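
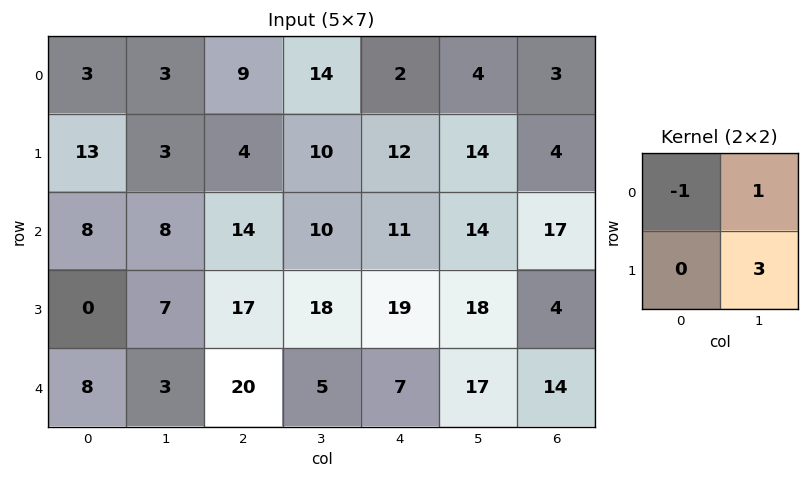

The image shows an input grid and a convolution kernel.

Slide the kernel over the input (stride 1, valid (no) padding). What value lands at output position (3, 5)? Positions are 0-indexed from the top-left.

28

The receptive field on the input at this output position is [18 4 / 17 14]. Elementwise product with the kernel and sum: 18·-1 + 4·1 + 14·3.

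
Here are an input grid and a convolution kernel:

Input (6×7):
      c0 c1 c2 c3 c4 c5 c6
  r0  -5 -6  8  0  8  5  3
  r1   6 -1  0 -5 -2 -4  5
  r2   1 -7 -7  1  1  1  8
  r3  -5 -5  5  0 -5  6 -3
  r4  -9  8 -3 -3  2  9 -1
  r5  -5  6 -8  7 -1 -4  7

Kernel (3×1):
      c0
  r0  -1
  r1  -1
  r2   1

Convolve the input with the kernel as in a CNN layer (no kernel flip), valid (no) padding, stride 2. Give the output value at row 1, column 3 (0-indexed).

The receptive field on the input at this output position is [8 / -3 / -1]. Elementwise product with the kernel and sum: 8·-1 + -3·-1 + -1·1.

-6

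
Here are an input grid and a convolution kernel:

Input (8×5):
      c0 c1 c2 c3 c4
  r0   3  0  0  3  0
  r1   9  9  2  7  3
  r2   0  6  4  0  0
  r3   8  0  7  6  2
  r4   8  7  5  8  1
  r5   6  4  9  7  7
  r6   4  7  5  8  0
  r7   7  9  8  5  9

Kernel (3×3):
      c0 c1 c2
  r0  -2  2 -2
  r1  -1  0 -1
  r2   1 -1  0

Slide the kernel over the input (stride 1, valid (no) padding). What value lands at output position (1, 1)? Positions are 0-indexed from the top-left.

-41

The receptive field on the input at this output position is [9 2 7 / 6 4 0 / 0 7 6]. Elementwise product with the kernel and sum: 9·-2 + 2·2 + 7·-2 + 6·-1 + 0·-1 + 0·1 + 7·-1.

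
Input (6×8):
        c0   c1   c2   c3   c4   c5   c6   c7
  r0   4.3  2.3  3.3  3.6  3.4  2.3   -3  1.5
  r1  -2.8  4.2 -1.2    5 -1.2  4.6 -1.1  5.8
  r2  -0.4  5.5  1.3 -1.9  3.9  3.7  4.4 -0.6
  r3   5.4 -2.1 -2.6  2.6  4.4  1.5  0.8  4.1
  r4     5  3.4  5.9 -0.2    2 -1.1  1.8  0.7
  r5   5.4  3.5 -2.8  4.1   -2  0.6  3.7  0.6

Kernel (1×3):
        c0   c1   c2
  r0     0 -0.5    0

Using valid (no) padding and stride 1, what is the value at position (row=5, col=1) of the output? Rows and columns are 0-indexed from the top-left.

1.4

The receptive field on the input at this output position is [3.5 -2.8 4.1]. Elementwise product with the kernel and sum: -2.8·-0.5.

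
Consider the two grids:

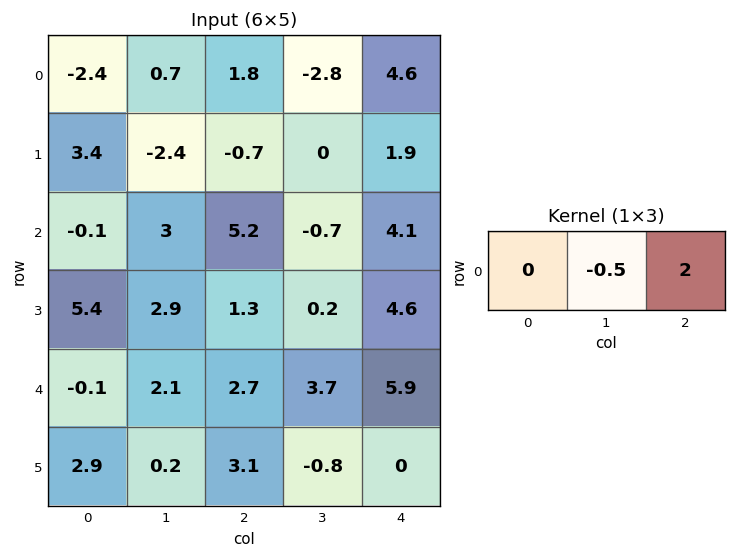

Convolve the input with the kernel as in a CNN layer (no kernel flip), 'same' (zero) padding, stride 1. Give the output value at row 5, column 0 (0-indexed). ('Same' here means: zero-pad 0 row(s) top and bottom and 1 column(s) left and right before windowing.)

-1.05

The receptive field on the zero-padded input at this output position is [0 2.9 0.2]. Elementwise product with the kernel and sum: 2.9·-0.5 + 0.2·2.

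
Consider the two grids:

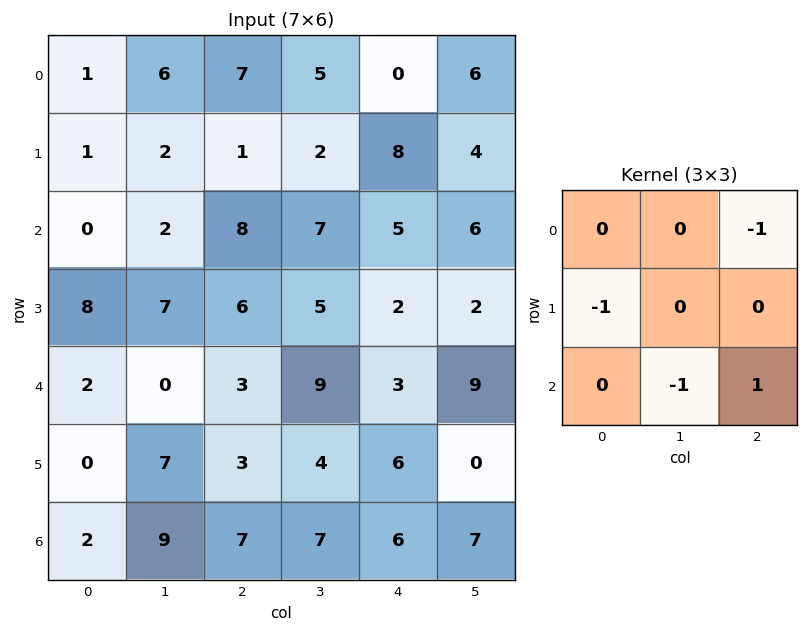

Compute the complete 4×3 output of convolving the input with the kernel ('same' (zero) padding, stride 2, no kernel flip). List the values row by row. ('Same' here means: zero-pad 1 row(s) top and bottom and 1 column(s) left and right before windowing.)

1 -5 -9
-3 -5 -11
0 -4 -17
-7 -13 -7

Output[0,0]: The receptive field on the zero-padded input at this output position is [0 0 0 / 0 1 6 / 0 1 2]. Elementwise product with the kernel and sum: 0·-1 + 0·-1 + 1·-1 + 2·1.
Output[0,1]: The receptive field on the zero-padded input at this output position is [0 0 0 / 6 7 5 / 2 1 2]. Elementwise product with the kernel and sum: 0·-1 + 6·-1 + 1·-1 + 2·1.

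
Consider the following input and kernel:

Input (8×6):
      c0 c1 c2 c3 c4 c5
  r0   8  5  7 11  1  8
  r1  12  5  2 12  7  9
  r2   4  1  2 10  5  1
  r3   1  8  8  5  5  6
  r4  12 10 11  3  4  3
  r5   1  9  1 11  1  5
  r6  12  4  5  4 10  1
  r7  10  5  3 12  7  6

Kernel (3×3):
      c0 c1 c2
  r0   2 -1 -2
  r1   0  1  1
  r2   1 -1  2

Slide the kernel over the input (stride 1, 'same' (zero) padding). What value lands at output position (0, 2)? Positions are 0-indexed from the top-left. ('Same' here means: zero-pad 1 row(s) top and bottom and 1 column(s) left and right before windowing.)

45

The receptive field on the zero-padded input at this output position is [0 0 0 / 5 7 11 / 5 2 12]. Elementwise product with the kernel and sum: 0·2 + 0·-1 + 0·-2 + 7·1 + 11·1 + 5·1 + 2·-1 + 12·2.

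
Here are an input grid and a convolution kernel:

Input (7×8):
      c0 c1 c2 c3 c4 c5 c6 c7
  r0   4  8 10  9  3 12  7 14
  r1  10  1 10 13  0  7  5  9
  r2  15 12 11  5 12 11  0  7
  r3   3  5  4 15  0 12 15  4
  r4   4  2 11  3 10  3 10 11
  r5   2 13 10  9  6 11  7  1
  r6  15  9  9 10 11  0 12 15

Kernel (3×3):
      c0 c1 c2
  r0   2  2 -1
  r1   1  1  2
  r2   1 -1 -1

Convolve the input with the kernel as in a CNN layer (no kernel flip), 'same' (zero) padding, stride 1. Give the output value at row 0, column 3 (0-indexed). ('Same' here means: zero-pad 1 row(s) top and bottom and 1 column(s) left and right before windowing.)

22

The receptive field on the zero-padded input at this output position is [0 0 0 / 10 9 3 / 10 13 0]. Elementwise product with the kernel and sum: 0·2 + 0·2 + 0·-1 + 10·1 + 9·1 + 3·2 + 10·1 + 13·-1 + 0·-1.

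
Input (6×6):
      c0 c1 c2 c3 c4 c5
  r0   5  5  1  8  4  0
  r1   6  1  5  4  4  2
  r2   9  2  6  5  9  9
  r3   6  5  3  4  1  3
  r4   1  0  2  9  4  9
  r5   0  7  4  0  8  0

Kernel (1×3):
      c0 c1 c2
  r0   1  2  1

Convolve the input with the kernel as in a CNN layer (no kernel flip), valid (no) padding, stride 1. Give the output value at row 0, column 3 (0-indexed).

16

The receptive field on the input at this output position is [8 4 0]. Elementwise product with the kernel and sum: 8·1 + 4·2 + 0·1.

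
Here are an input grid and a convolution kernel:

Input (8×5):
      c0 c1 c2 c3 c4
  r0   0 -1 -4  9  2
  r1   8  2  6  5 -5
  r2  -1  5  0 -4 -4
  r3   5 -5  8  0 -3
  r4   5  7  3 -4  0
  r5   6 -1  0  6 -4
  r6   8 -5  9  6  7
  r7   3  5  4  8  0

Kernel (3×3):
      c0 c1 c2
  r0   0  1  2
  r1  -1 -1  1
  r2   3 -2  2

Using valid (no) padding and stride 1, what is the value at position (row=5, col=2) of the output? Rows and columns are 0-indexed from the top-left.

The receptive field on the input at this output position is [0 6 -4 / 9 6 7 / 4 8 0]. Elementwise product with the kernel and sum: 6·1 + -4·2 + 9·-1 + 6·-1 + 7·1 + 4·3 + 8·-2 + 0·2.

-14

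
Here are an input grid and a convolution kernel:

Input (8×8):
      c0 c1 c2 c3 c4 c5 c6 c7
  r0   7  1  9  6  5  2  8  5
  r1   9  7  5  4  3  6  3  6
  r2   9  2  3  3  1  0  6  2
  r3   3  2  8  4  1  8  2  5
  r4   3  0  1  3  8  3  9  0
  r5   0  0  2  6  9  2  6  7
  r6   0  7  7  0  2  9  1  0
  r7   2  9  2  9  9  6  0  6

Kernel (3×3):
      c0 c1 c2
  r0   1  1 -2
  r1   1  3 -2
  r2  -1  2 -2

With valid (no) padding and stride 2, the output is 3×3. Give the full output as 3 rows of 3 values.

-1 17 -7
-7 11 -10
-3 -21 10

Output[0,0]: The receptive field on the input at this output position is [7 1 9 / 9 7 5 / 9 2 3]. Elementwise product with the kernel and sum: 7·1 + 1·1 + 9·-2 + 9·1 + 7·3 + 5·-2 + 9·-1 + 2·2 + 3·-2.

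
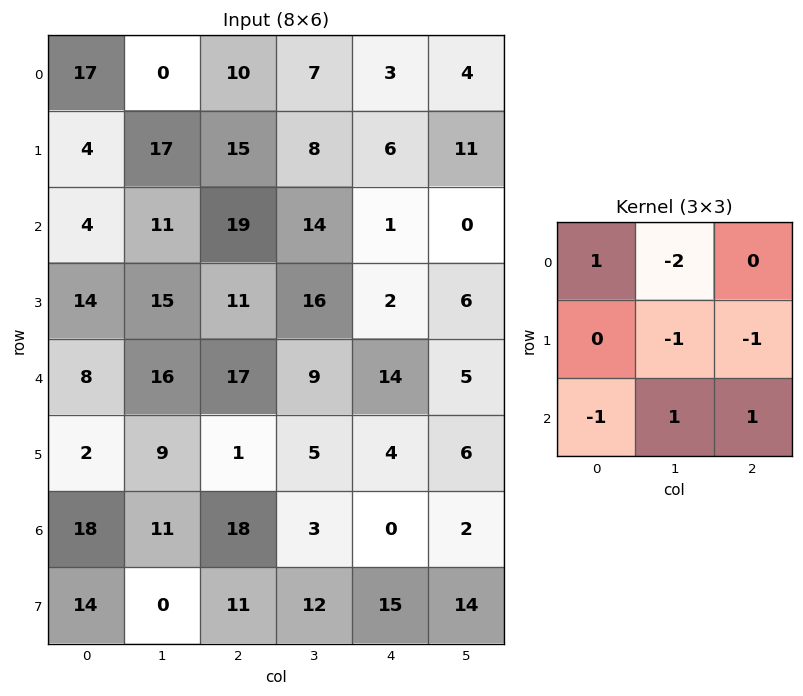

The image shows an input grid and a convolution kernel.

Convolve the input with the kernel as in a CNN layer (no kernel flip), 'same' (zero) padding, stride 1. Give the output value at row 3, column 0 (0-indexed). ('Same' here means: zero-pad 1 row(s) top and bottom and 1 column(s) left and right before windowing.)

The receptive field on the zero-padded input at this output position is [0 4 11 / 0 14 15 / 0 8 16]. Elementwise product with the kernel and sum: 0·1 + 4·-2 + 14·-1 + 15·-1 + 0·-1 + 8·1 + 16·1.

-13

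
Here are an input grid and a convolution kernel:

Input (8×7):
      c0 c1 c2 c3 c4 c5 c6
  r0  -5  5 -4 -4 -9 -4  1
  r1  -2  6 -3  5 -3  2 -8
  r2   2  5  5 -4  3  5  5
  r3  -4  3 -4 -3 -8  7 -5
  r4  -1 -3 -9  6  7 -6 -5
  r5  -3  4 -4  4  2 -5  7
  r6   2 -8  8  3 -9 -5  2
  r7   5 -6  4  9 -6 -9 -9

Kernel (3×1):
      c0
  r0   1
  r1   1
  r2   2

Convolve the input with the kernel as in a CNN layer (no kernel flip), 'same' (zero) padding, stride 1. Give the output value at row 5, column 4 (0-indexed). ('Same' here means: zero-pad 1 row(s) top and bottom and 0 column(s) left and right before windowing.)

-9

The receptive field on the zero-padded input at this output position is [7 / 2 / -9]. Elementwise product with the kernel and sum: 7·1 + 2·1 + -9·2.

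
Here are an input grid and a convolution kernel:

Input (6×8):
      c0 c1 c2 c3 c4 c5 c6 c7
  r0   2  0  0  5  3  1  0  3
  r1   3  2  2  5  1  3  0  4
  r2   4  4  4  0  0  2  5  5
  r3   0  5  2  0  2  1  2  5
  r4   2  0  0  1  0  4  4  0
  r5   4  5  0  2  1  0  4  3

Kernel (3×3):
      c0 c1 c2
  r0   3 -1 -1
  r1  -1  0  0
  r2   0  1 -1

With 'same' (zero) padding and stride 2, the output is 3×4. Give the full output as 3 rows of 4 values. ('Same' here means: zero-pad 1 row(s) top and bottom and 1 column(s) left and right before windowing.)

1 -3 -7 -5
-10 -3 12 0
-6 11 -3 -7

Output[0,0]: The receptive field on the zero-padded input at this output position is [0 0 0 / 0 2 0 / 0 3 2]. Elementwise product with the kernel and sum: 0·3 + 0·-1 + 0·-1 + 0·-1 + 3·1 + 2·-1.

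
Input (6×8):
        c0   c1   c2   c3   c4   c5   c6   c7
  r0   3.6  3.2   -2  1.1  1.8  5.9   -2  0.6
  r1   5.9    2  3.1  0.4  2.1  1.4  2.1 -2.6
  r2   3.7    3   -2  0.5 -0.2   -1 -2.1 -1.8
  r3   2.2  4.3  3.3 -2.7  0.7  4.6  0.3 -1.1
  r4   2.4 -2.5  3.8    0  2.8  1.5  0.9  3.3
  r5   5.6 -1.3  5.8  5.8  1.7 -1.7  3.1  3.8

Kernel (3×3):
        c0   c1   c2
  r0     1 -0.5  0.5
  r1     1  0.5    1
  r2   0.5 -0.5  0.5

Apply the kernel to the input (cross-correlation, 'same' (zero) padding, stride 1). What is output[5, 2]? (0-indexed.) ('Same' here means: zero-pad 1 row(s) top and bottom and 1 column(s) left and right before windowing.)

3

The receptive field on the zero-padded input at this output position is [-2.5 3.8 0 / -1.3 5.8 5.8 / 0 0 0]. Elementwise product with the kernel and sum: -2.5·1 + 3.8·-0.5 + 0·0.5 + -1.3·1 + 5.8·0.5 + 5.8·1 + 0·0.5 + 0·-0.5 + 0·0.5.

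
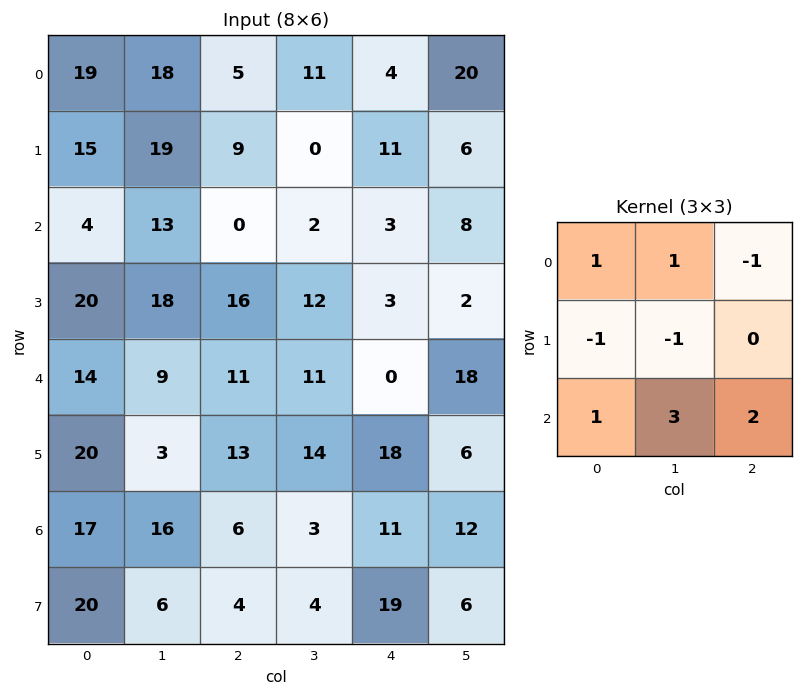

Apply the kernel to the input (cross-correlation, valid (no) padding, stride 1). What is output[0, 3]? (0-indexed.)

11

The receptive field on the input at this output position is [11 4 20 / 0 11 6 / 2 3 8]. Elementwise product with the kernel and sum: 11·1 + 4·1 + 20·-1 + 0·-1 + 11·-1 + 2·1 + 3·3 + 8·2.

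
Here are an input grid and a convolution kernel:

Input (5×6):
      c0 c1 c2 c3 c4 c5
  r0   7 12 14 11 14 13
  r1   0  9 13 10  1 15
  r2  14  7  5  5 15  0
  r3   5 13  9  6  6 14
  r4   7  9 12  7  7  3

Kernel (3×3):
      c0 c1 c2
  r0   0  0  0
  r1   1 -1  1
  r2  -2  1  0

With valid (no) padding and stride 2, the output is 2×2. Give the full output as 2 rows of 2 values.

Output[0,0]: The receptive field on the input at this output position is [7 12 14 / 0 9 13 / 14 7 5]. Elementwise product with the kernel and sum: 0·1 + 9·-1 + 13·1 + 14·-2 + 7·1.

-17 -1
-4 -8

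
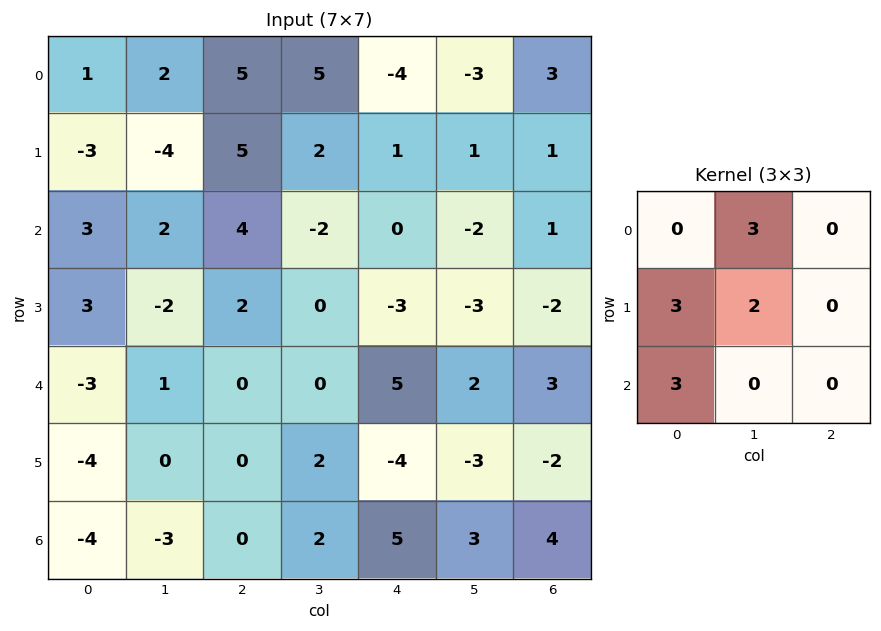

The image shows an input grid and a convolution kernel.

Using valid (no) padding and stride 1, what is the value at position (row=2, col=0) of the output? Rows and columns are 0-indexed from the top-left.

The receptive field on the input at this output position is [3 2 4 / 3 -2 2 / -3 1 0]. Elementwise product with the kernel and sum: 2·3 + 3·3 + -2·2 + -3·3.

2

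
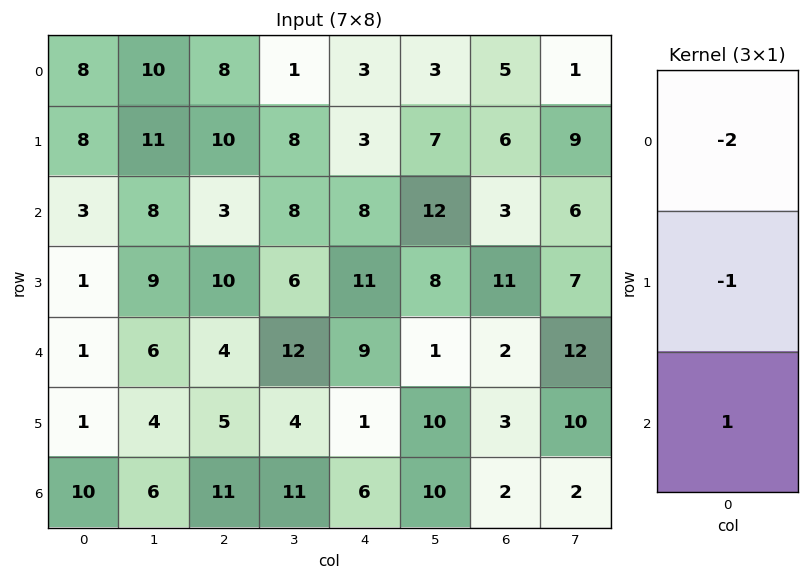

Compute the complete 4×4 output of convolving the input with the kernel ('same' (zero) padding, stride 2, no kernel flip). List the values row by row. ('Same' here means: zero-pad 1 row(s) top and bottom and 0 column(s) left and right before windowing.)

Output[0,0]: The receptive field on the zero-padded input at this output position is [0 / 8 / 8]. Elementwise product with the kernel and sum: 0·-2 + 8·-1 + 8·1.
Output[0,1]: The receptive field on the zero-padded input at this output position is [0 / 8 / 10]. Elementwise product with the kernel and sum: 0·-2 + 8·-1 + 10·1.

0 2 0 1
-18 -13 -3 -4
-2 -19 -30 -21
-12 -21 -8 -8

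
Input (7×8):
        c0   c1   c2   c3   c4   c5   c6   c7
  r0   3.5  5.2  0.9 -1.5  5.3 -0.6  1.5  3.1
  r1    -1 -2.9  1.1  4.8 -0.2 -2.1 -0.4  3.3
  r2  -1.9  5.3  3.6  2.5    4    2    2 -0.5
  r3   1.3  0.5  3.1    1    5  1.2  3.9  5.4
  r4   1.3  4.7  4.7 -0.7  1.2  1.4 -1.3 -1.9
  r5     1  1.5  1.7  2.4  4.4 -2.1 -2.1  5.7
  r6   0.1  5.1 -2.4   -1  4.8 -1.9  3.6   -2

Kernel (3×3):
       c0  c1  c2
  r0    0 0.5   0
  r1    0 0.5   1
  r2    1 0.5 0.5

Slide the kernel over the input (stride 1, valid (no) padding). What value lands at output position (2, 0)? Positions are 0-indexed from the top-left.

The receptive field on the input at this output position is [-1.9 5.3 3.6 / 1.3 0.5 3.1 / 1.3 4.7 4.7]. Elementwise product with the kernel and sum: 5.3·0.5 + 0.5·0.5 + 3.1·1 + 1.3·1 + 4.7·0.5 + 4.7·0.5.

12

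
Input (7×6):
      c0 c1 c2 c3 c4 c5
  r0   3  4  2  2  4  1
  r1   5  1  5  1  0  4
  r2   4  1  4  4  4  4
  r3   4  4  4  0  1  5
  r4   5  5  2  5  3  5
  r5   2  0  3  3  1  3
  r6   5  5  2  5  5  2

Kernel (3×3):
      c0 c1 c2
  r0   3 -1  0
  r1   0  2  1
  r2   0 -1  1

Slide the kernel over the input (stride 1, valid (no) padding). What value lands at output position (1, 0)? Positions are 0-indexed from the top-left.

20

The receptive field on the input at this output position is [5 1 5 / 4 1 4 / 4 4 4]. Elementwise product with the kernel and sum: 5·3 + 1·-1 + 1·2 + 4·1 + 4·-1 + 4·1.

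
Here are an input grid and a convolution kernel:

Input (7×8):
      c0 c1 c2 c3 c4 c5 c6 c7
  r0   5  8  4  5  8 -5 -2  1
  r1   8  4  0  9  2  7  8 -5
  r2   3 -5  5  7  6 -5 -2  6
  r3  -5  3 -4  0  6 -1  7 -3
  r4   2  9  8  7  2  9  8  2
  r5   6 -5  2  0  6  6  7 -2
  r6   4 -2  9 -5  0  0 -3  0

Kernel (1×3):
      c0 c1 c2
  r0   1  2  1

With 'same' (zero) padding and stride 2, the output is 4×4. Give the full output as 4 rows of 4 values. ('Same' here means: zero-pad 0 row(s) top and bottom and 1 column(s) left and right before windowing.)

18 21 16 -8
1 12 14 -3
13 32 20 27
6 11 -5 -6

Output[0,0]: The receptive field on the zero-padded input at this output position is [0 5 8]. Elementwise product with the kernel and sum: 0·1 + 5·2 + 8·1.
Output[0,1]: The receptive field on the zero-padded input at this output position is [8 4 5]. Elementwise product with the kernel and sum: 8·1 + 4·2 + 5·1.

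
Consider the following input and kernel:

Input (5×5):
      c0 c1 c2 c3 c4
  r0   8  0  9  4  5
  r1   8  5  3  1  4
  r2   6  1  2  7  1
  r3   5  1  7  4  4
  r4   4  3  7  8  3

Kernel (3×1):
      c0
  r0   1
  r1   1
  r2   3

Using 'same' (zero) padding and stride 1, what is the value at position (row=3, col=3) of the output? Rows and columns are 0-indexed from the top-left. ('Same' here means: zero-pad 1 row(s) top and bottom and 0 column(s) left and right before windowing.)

The receptive field on the zero-padded input at this output position is [7 / 4 / 8]. Elementwise product with the kernel and sum: 7·1 + 4·1 + 8·3.

35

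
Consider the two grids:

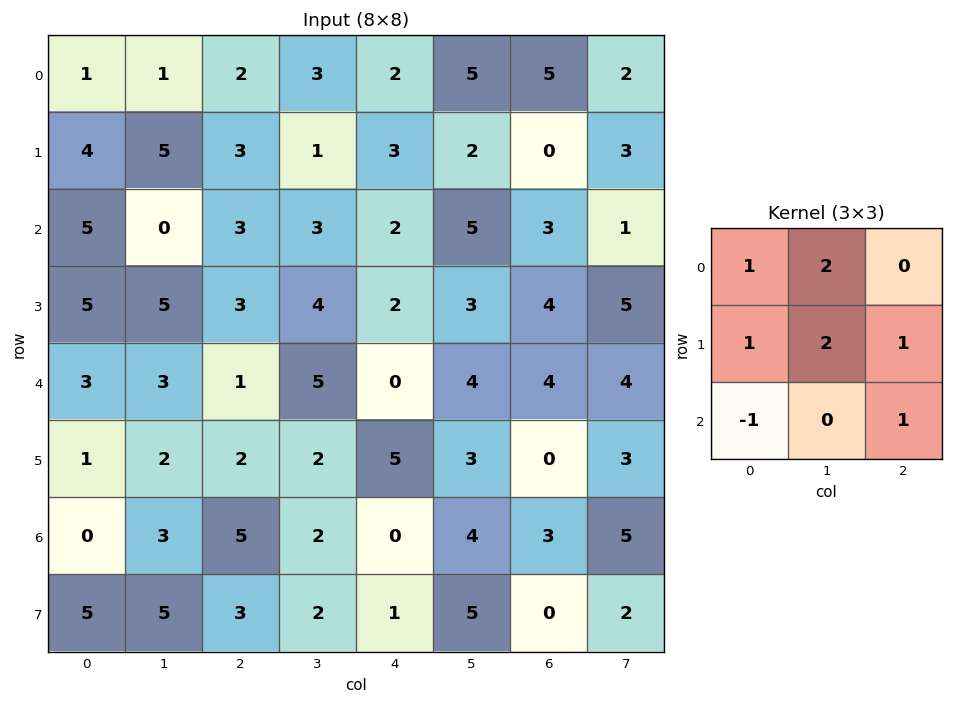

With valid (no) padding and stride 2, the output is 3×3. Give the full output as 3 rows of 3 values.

Output[0,0]: The receptive field on the input at this output position is [1 1 2 / 4 5 3 / 5 0 3]. Elementwise product with the kernel and sum: 1·1 + 1·2 + 4·1 + 5·2 + 3·1 + 5·-1 + 3·1.

18 15 20
21 21 28
21 17 22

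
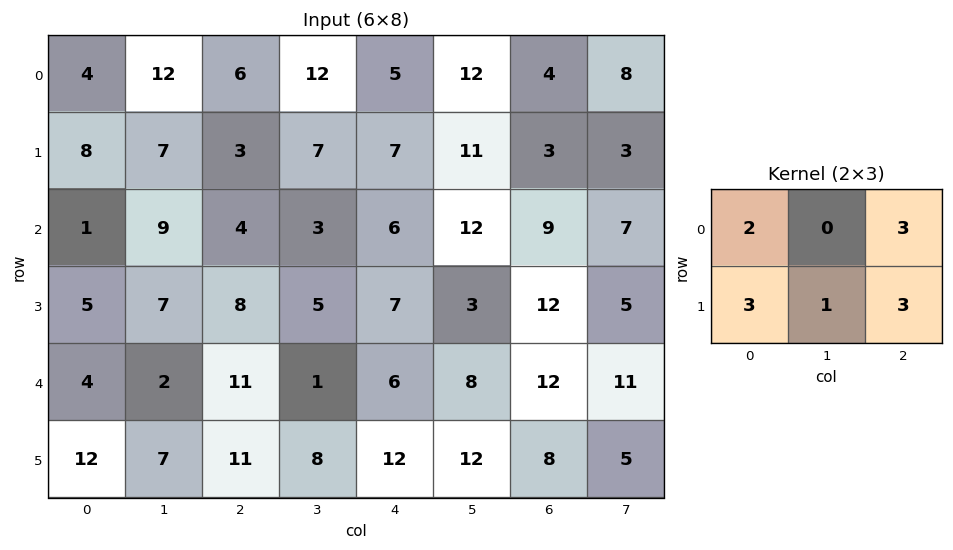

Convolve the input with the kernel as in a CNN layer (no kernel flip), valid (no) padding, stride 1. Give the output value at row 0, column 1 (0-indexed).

105

The receptive field on the input at this output position is [12 6 12 / 7 3 7]. Elementwise product with the kernel and sum: 12·2 + 12·3 + 7·3 + 3·1 + 7·3.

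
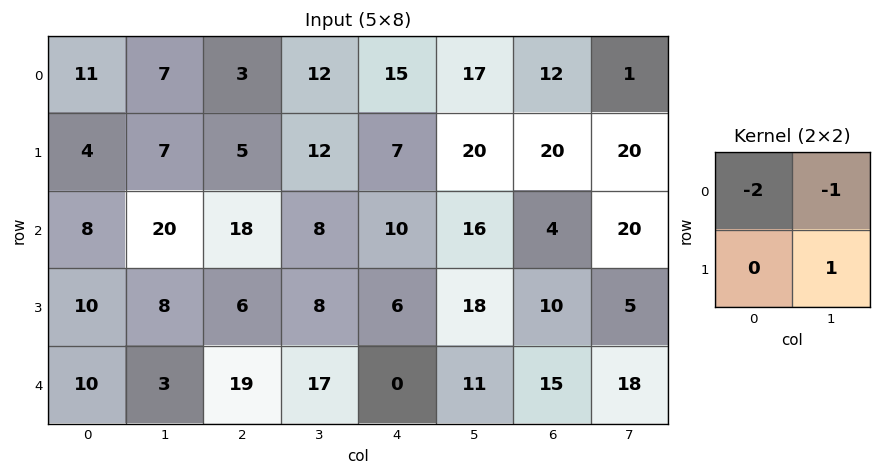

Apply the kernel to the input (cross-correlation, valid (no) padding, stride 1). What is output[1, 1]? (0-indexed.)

-1

The receptive field on the input at this output position is [7 5 / 20 18]. Elementwise product with the kernel and sum: 7·-2 + 5·-1 + 18·1.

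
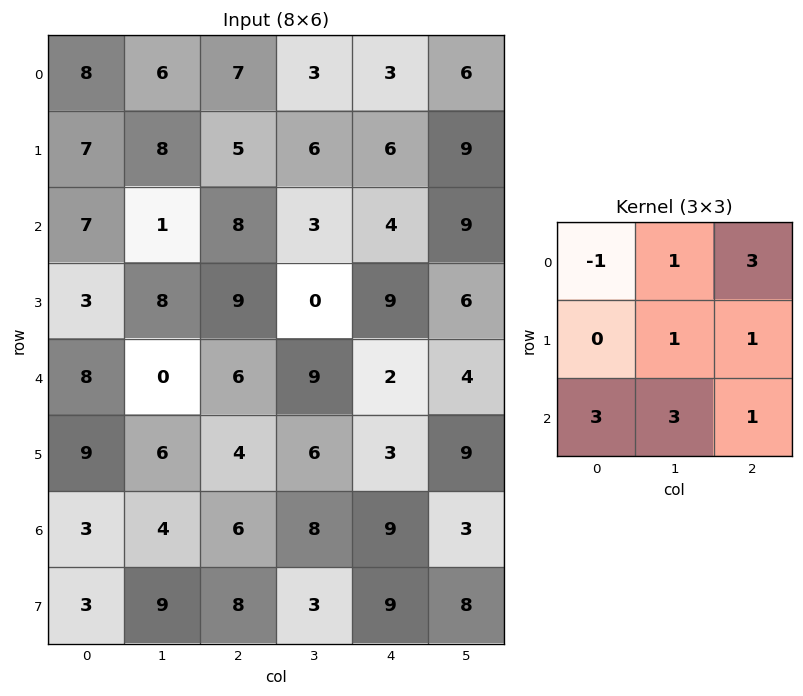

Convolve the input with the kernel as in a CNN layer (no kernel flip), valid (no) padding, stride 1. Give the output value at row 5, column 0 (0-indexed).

The receptive field on the input at this output position is [9 6 4 / 3 4 6 / 3 9 8]. Elementwise product with the kernel and sum: 9·-1 + 6·1 + 4·3 + 4·1 + 6·1 + 3·3 + 9·3 + 8·1.

63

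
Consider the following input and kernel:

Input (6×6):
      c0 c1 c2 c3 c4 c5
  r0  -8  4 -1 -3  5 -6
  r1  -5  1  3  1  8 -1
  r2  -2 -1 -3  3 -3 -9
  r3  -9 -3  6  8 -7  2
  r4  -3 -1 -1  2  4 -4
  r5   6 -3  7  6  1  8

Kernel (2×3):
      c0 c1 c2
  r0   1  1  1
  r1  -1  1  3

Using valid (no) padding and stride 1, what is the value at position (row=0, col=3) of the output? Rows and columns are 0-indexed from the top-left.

0

The receptive field on the input at this output position is [-3 5 -6 / 1 8 -1]. Elementwise product with the kernel and sum: -3·1 + 5·1 + -6·1 + 1·-1 + 8·1 + -1·3.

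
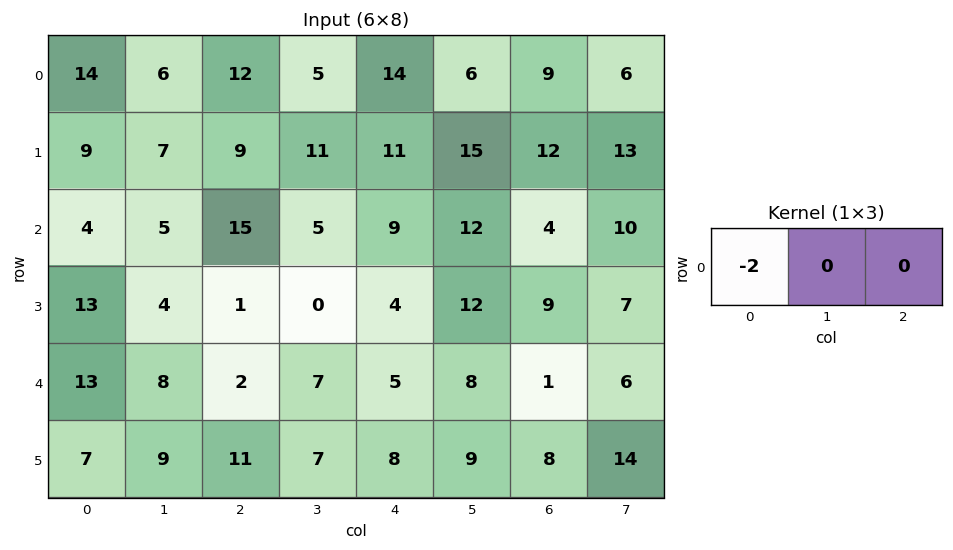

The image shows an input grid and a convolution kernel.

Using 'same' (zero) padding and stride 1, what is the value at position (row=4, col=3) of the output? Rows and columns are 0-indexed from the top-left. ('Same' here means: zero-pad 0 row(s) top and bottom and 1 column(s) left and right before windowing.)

-4

The receptive field on the zero-padded input at this output position is [2 7 5]. Elementwise product with the kernel and sum: 2·-2.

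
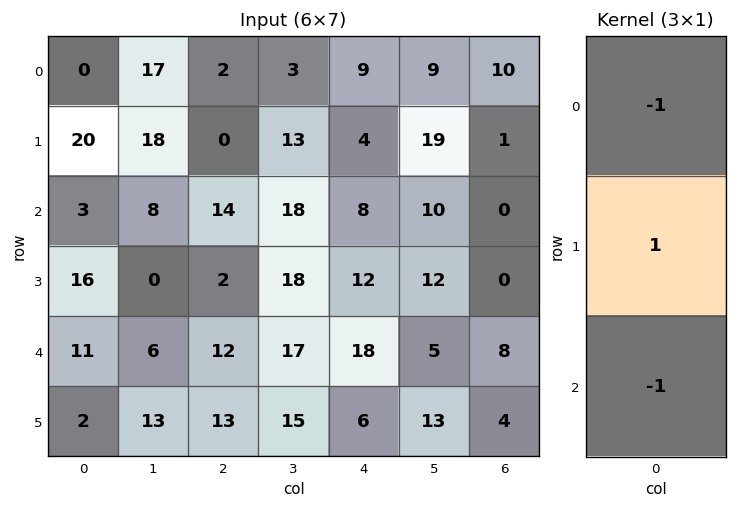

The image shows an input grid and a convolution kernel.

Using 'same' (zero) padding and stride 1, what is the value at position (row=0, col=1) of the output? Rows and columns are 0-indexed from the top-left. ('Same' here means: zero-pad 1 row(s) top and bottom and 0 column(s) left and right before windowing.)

-1

The receptive field on the zero-padded input at this output position is [0 / 17 / 18]. Elementwise product with the kernel and sum: 0·-1 + 17·1 + 18·-1.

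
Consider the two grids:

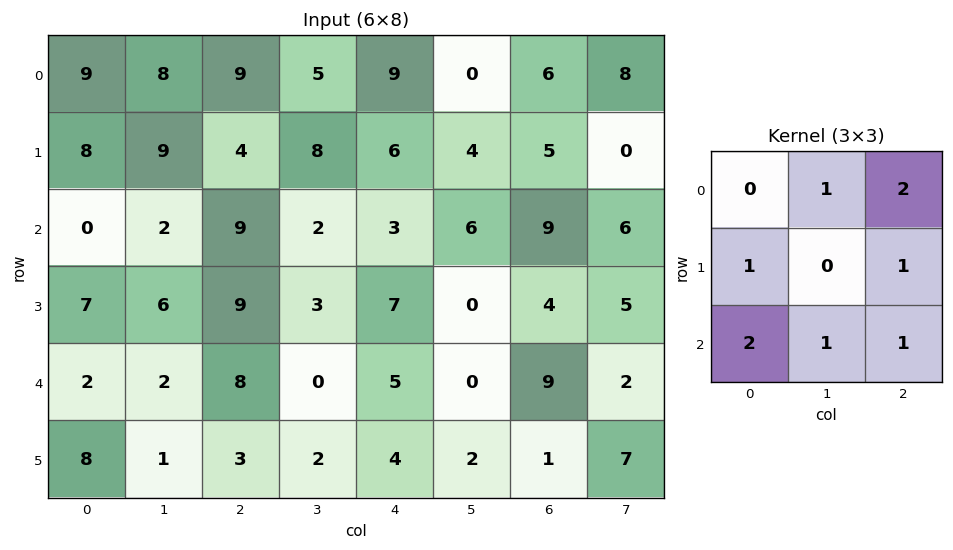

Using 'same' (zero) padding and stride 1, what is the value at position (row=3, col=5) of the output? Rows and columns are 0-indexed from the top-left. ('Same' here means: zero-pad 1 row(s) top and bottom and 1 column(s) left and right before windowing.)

The receptive field on the zero-padded input at this output position is [3 6 9 / 7 0 4 / 5 0 9]. Elementwise product with the kernel and sum: 6·1 + 9·2 + 7·1 + 4·1 + 5·2 + 0·1 + 9·1.

54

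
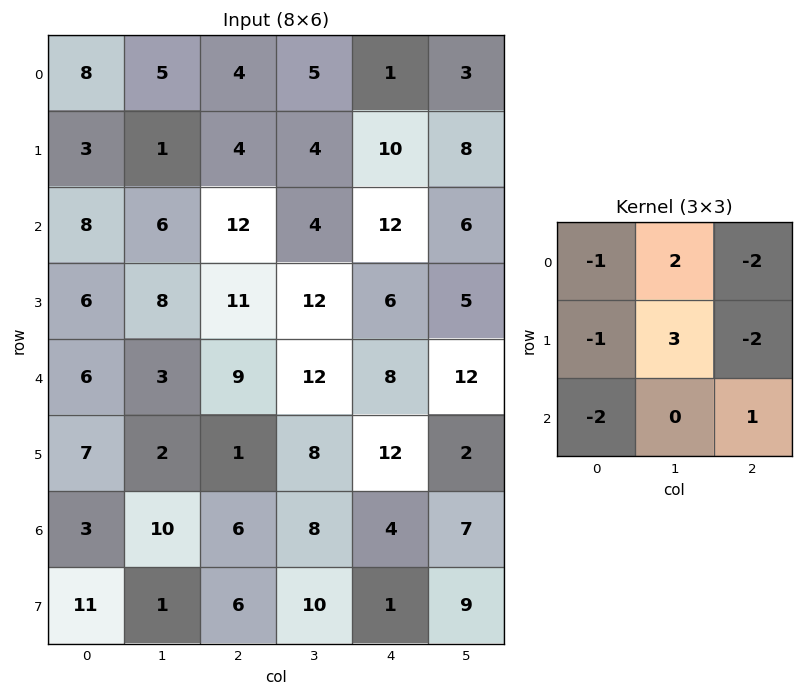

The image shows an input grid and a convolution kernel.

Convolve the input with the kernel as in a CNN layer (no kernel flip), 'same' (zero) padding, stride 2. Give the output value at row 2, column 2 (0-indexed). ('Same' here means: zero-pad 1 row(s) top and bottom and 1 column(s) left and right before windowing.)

-36

The receptive field on the zero-padded input at this output position is [12 6 5 / 12 8 12 / 8 12 2]. Elementwise product with the kernel and sum: 12·-1 + 6·2 + 5·-2 + 12·-1 + 8·3 + 12·-2 + 8·-2 + 2·1.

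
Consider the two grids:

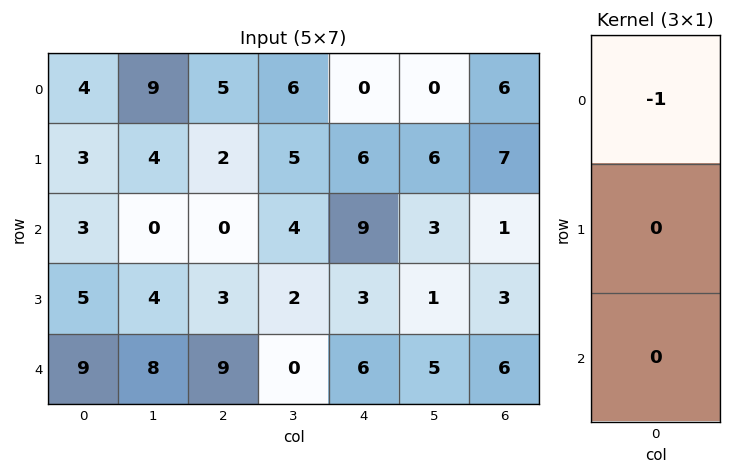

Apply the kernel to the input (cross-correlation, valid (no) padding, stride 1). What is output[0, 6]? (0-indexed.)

-6

The receptive field on the input at this output position is [6 / 7 / 1]. Elementwise product with the kernel and sum: 6·-1.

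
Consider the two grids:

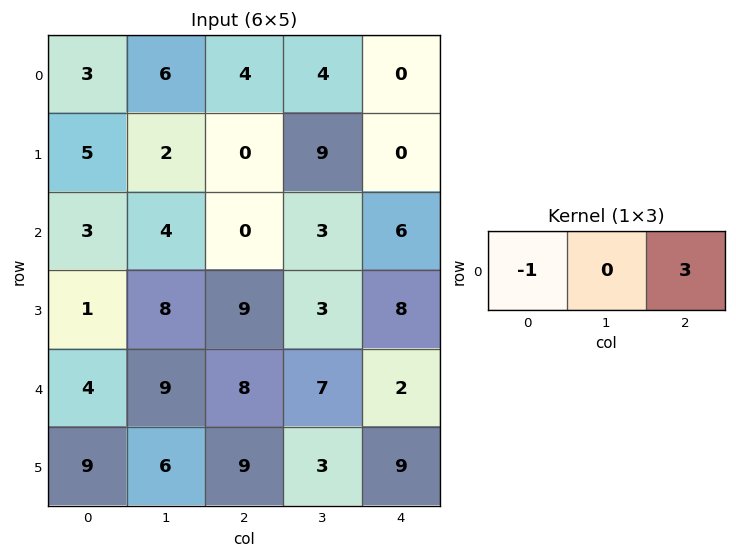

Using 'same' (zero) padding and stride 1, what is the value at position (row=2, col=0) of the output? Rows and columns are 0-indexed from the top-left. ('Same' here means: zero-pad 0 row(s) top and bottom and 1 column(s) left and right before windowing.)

The receptive field on the zero-padded input at this output position is [0 3 4]. Elementwise product with the kernel and sum: 0·-1 + 4·3.

12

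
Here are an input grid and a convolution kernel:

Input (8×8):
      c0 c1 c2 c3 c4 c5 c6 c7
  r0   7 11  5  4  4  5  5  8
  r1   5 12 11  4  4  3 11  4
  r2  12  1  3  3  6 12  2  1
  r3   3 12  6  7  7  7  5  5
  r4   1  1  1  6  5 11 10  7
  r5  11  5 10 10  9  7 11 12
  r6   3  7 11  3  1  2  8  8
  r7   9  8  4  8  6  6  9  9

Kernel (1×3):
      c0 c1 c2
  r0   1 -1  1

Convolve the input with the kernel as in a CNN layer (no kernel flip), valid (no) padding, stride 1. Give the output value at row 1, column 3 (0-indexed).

3

The receptive field on the input at this output position is [4 4 3]. Elementwise product with the kernel and sum: 4·1 + 4·-1 + 3·1.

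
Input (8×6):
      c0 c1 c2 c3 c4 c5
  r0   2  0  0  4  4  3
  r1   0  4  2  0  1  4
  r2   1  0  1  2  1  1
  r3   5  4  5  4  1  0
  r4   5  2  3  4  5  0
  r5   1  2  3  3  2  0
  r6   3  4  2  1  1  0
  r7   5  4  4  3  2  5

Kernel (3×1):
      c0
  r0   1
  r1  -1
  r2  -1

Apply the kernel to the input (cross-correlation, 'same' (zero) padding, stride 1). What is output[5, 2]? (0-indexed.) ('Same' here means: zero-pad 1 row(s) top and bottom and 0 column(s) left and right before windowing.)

The receptive field on the zero-padded input at this output position is [3 / 3 / 2]. Elementwise product with the kernel and sum: 3·1 + 3·-1 + 2·-1.

-2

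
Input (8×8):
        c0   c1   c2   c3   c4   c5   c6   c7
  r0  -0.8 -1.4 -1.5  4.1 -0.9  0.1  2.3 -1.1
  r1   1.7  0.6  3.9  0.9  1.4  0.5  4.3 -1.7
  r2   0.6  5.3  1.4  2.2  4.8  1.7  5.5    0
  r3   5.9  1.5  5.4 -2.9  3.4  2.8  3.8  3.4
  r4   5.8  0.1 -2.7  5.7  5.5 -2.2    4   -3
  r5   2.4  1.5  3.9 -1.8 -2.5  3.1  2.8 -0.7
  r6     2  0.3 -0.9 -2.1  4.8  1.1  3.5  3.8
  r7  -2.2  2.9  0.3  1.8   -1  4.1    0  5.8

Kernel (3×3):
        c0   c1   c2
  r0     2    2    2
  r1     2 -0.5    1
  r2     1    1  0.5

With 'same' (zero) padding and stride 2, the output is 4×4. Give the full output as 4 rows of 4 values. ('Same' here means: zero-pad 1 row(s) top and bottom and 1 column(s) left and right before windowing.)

Output[0,0]: The receptive field on the zero-padded input at this output position is [0 0 0 / 0 -0.8 -1.4 / 0 1.7 0.6]. Elementwise product with the kernel and sum: 0·2 + 0·2 + 0·2 + 0·2 + -0.8·-0.5 + -1.4·1 + 0·1 + 1.7·1 + 0.6·0.5.
Output[0,1]: The receptive field on the zero-padded input at this output position is [0 0 0 / -1.4 -1.5 4.1 / 0.6 3.9 0.9]. Elementwise product with the kernel and sum: 0·2 + 0·2 + 0·2 + -1.4·2 + -1.5·-0.5 + 4.1·1 + 0.6·1 + 3.9·1 + 0.9·0.5.

1 7 11.3 1.9
16.25 28.35 11.2 15.15
15.15 19.75 10.3 16.15
6.35 10.25 -5.05 21.65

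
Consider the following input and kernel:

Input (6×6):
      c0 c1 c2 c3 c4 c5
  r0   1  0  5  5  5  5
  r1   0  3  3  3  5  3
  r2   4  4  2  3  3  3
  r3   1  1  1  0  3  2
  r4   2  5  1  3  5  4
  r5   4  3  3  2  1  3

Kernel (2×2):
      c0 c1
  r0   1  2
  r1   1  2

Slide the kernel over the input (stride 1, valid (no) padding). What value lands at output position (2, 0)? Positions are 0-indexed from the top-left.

15

The receptive field on the input at this output position is [4 4 / 1 1]. Elementwise product with the kernel and sum: 4·1 + 4·2 + 1·1 + 1·2.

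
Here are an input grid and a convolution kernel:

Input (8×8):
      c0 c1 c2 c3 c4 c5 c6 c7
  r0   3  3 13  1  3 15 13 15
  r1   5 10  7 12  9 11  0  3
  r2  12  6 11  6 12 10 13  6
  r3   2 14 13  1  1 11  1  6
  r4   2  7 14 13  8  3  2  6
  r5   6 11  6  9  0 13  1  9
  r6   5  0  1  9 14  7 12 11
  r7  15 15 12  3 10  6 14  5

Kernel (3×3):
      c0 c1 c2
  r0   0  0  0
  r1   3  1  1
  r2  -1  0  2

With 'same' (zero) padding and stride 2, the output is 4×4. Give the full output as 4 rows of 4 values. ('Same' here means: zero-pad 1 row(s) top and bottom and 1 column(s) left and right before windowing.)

26 37 31 68
46 23 61 50
31 55 67 22
35 1 57 48

Output[0,0]: The receptive field on the zero-padded input at this output position is [0 0 0 / 0 3 3 / 0 5 10]. Elementwise product with the kernel and sum: 0·3 + 3·1 + 3·1 + 0·-1 + 10·2.
Output[0,1]: The receptive field on the zero-padded input at this output position is [0 0 0 / 3 13 1 / 10 7 12]. Elementwise product with the kernel and sum: 3·3 + 13·1 + 1·1 + 10·-1 + 12·2.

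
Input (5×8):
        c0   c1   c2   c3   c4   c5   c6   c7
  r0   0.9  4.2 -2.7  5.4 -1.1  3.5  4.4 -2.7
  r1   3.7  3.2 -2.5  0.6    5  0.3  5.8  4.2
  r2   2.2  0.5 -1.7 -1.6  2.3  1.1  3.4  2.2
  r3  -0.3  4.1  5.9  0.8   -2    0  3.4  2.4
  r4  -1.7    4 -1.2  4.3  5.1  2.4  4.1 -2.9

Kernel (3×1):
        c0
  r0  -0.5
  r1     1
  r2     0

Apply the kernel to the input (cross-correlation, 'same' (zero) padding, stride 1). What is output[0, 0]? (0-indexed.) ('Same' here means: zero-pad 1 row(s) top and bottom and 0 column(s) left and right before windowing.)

0.9

The receptive field on the zero-padded input at this output position is [0 / 0.9 / 3.7]. Elementwise product with the kernel and sum: 0·-0.5 + 0.9·1.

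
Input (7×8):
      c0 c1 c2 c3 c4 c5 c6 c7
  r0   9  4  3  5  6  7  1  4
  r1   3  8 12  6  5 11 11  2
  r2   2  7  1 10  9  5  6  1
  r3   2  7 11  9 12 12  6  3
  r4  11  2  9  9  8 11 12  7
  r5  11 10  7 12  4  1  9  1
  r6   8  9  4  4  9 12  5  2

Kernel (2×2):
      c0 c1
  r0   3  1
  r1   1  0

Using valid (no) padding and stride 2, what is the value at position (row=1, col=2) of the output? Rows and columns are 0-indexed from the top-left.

The receptive field on the input at this output position is [9 5 / 12 12]. Elementwise product with the kernel and sum: 9·3 + 5·1 + 12·1.

44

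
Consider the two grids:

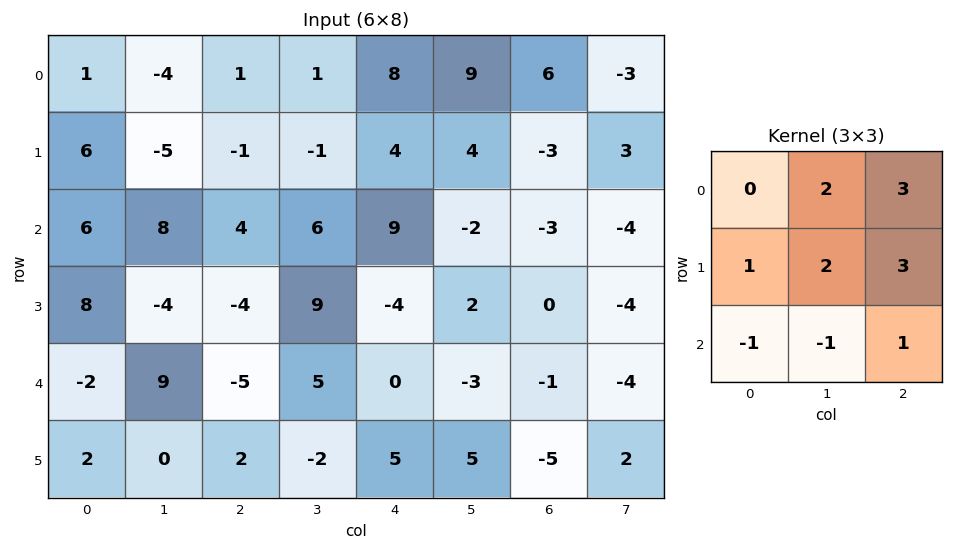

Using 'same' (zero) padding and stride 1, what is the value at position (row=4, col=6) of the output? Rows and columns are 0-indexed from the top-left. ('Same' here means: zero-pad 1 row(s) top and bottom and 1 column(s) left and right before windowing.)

-27

The receptive field on the zero-padded input at this output position is [2 0 -4 / -3 -1 -4 / 5 -5 2]. Elementwise product with the kernel and sum: 0·2 + -4·3 + -3·1 + -1·2 + -4·3 + 5·-1 + -5·-1 + 2·1.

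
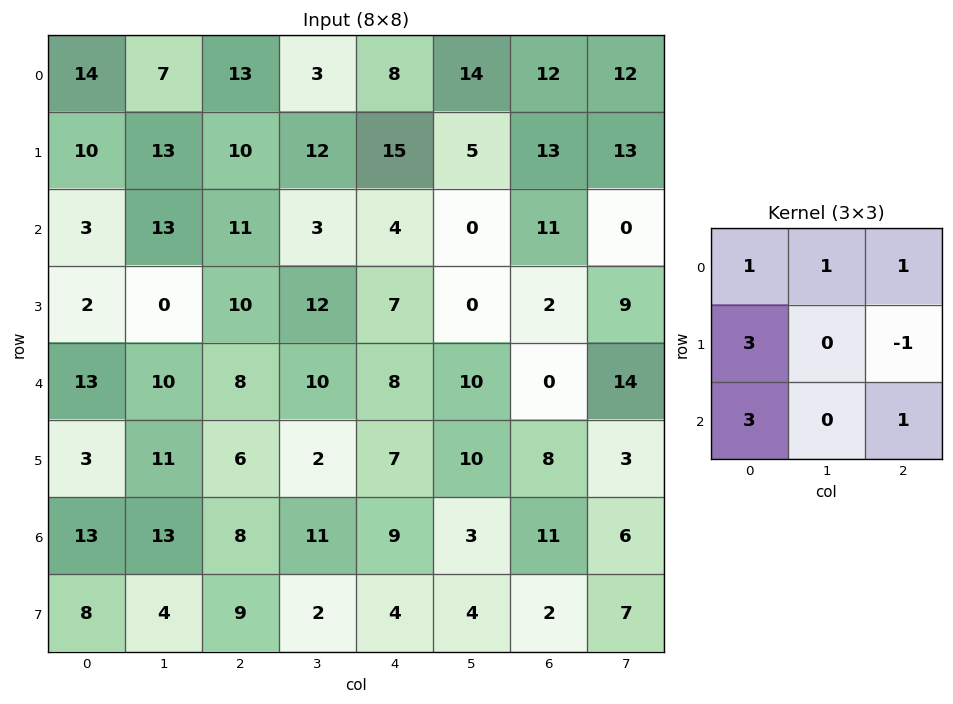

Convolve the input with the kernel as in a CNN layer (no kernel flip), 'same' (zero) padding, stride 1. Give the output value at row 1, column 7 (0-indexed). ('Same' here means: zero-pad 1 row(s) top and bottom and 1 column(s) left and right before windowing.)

The receptive field on the zero-padded input at this output position is [12 12 0 / 13 13 0 / 11 0 0]. Elementwise product with the kernel and sum: 12·1 + 12·1 + 0·1 + 13·3 + 0·-1 + 11·3 + 0·1.

96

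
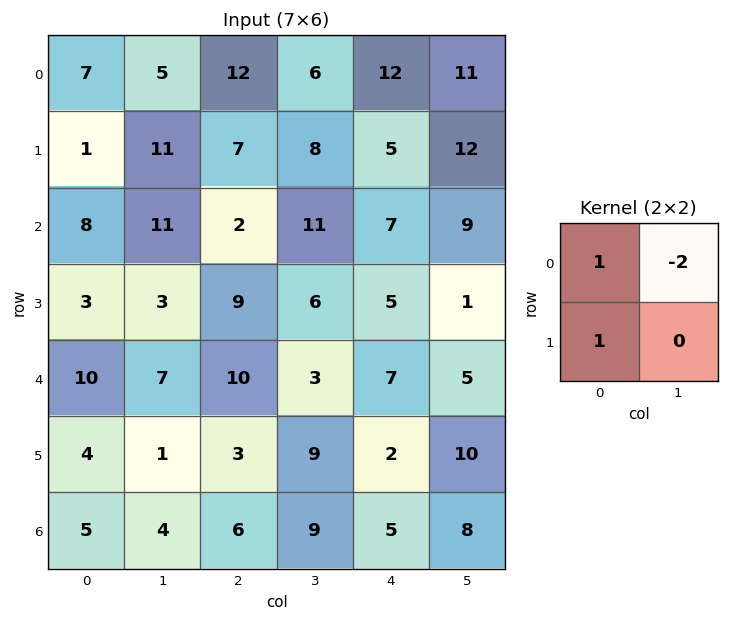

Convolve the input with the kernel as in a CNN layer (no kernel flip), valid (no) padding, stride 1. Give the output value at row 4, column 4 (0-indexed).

The receptive field on the input at this output position is [7 5 / 2 10]. Elementwise product with the kernel and sum: 7·1 + 5·-2 + 2·1.

-1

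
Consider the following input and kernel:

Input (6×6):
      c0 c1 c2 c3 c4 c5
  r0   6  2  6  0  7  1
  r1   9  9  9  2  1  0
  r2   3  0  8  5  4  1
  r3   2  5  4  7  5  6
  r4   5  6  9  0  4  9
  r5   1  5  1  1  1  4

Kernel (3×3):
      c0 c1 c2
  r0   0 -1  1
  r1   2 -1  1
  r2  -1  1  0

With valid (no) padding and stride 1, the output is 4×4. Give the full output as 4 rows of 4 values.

Output[0,0]: The receptive field on the input at this output position is [6 2 6 / 9 9 9 / 3 0 8]. Elementwise product with the kernel and sum: 2·-1 + 6·1 + 9·2 + 9·-1 + 9·1 + 3·-1 + 0·1.

19 13 21 -4
17 -11 17 4
12 13 -4 16
16 2 20 6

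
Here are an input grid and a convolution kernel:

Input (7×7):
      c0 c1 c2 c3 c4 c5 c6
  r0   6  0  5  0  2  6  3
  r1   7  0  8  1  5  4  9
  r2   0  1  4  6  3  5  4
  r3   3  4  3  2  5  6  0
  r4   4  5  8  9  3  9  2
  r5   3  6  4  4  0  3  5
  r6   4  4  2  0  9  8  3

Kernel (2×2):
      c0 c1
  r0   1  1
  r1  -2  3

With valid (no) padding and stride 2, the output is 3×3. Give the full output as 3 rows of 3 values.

Output[0,0]: The receptive field on the input at this output position is [6 0 / 7 0]. Elementwise product with the kernel and sum: 6·1 + 0·1 + 7·-2 + 0·3.
Output[0,1]: The receptive field on the input at this output position is [5 0 / 8 1]. Elementwise product with the kernel and sum: 5·1 + 0·1 + 8·-2 + 1·3.

-8 -8 10
7 10 16
21 21 21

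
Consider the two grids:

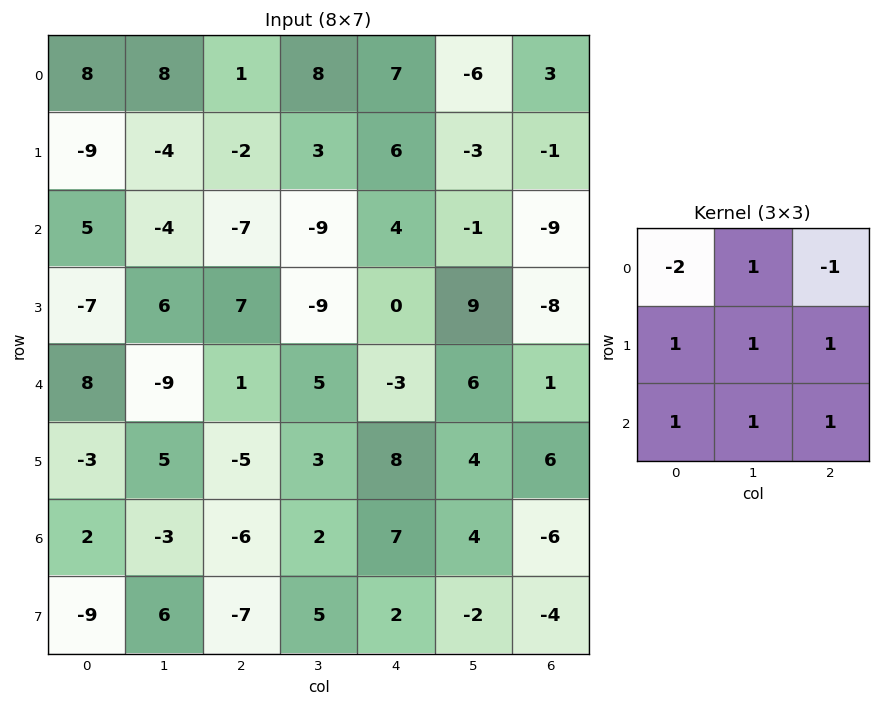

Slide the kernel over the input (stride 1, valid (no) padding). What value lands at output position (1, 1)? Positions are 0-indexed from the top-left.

The receptive field on the input at this output position is [-4 -2 3 / -4 -7 -9 / 6 7 -9]. Elementwise product with the kernel and sum: -4·-2 + -2·1 + 3·-1 + -4·1 + -7·1 + -9·1 + 6·1 + 7·1 + -9·1.

-13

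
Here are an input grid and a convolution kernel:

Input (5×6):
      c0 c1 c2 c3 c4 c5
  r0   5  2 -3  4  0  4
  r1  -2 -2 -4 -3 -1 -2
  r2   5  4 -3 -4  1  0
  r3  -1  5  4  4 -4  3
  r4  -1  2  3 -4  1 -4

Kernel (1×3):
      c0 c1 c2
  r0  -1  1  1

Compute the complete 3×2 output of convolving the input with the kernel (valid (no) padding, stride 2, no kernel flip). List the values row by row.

-6 7
-4 0
6 -6

Output[0,0]: The receptive field on the input at this output position is [5 2 -3]. Elementwise product with the kernel and sum: 5·-1 + 2·1 + -3·1.
Output[0,1]: The receptive field on the input at this output position is [-3 4 0]. Elementwise product with the kernel and sum: -3·-1 + 4·1 + 0·1.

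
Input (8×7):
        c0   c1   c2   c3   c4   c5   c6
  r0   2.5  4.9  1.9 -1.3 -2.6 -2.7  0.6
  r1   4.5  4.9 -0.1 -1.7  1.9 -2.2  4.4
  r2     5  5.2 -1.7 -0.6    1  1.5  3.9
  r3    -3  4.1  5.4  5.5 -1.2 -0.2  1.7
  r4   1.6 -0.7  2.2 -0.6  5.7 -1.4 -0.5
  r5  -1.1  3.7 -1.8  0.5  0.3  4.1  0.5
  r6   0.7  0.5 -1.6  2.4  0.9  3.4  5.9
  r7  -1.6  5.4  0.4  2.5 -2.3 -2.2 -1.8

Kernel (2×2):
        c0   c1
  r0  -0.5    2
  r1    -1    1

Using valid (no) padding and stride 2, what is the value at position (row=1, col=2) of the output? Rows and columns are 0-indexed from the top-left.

3.5

The receptive field on the input at this output position is [1 1.5 / -1.2 -0.2]. Elementwise product with the kernel and sum: 1·-0.5 + 1.5·2 + -1.2·-1 + -0.2·1.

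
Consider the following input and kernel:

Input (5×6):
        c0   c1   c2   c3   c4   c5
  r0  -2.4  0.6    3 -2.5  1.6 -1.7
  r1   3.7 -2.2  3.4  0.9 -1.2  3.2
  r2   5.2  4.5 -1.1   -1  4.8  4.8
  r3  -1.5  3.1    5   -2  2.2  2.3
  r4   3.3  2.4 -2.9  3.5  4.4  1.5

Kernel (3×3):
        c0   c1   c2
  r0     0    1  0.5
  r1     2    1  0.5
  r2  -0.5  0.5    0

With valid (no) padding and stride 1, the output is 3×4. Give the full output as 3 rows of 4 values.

Output[0,0]: The receptive field on the input at this output position is [-2.4 0.6 3 / 3.7 -2.2 3.4 / 5.2 4.5 -1.1]. Elementwise product with the kernel and sum: 0.6·1 + 3·0.5 + 3.7·2 + -2.2·1 + 3.4·0.5 + 5.2·-0.5 + 4.5·0.5.
Output[0,1]: The receptive field on the input at this output position is [0.6 3 -2.5 / -2.2 3.4 0.9 / 4.5 -1.1 -1]. Elementwise product with the kernel and sum: 3·1 + -2.5·0.5 + -2.2·2 + 3.4·1 + 0.9·0.5 + 4.5·-0.5 + -1.1·0.5.

8.65 -1.6 5.45 5.85
16.15 12.2 -4 7.7
6.1 5.95 13.7 7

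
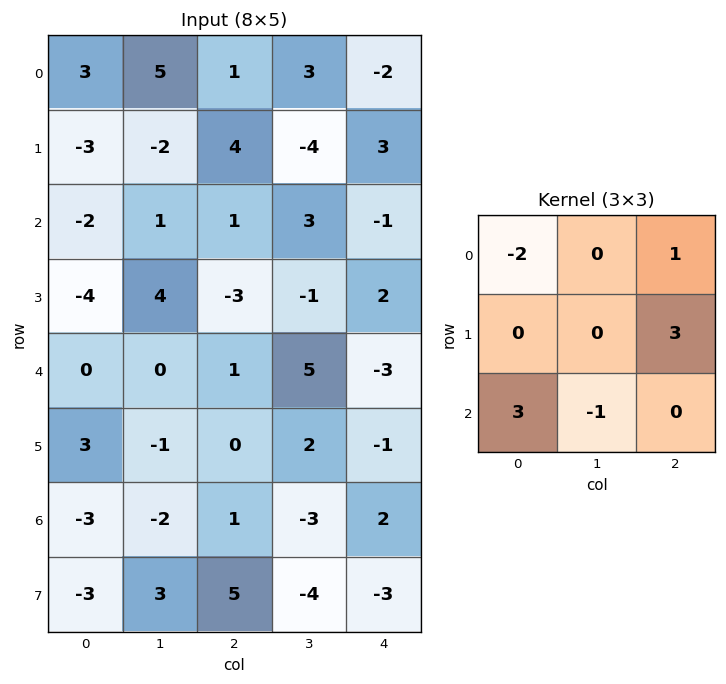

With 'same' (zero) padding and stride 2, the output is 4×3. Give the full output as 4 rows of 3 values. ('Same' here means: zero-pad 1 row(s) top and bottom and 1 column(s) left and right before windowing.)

18 -1 -15
5 24 3
1 3 9
-4 -1 -13

Output[0,0]: The receptive field on the zero-padded input at this output position is [0 0 0 / 0 3 5 / 0 -3 -2]. Elementwise product with the kernel and sum: 0·-2 + 0·1 + 5·3 + 0·3 + -3·-1.
Output[0,1]: The receptive field on the zero-padded input at this output position is [0 0 0 / 5 1 3 / -2 4 -4]. Elementwise product with the kernel and sum: 0·-2 + 0·1 + 3·3 + -2·3 + 4·-1.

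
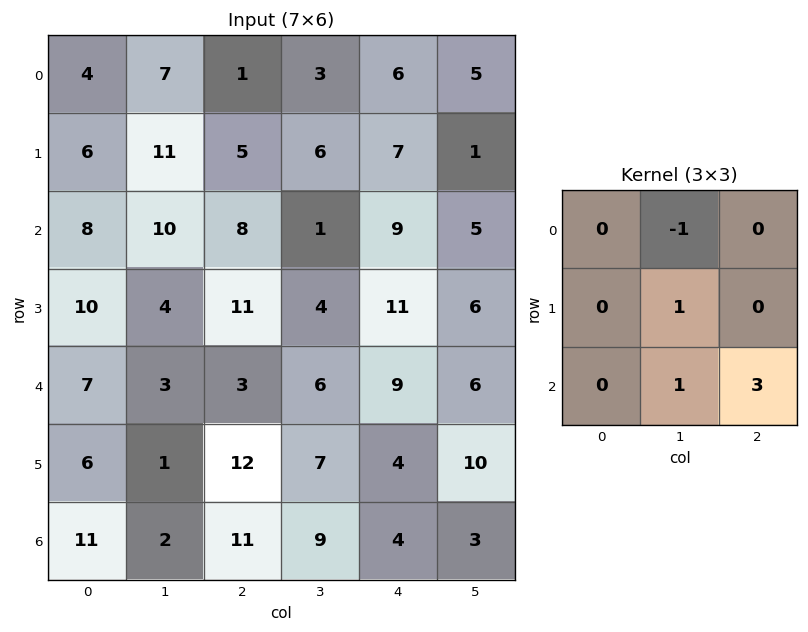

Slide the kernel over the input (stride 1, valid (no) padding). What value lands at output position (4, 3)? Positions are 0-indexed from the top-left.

The receptive field on the input at this output position is [6 9 6 / 7 4 10 / 9 4 3]. Elementwise product with the kernel and sum: 9·-1 + 4·1 + 4·1 + 3·3.

8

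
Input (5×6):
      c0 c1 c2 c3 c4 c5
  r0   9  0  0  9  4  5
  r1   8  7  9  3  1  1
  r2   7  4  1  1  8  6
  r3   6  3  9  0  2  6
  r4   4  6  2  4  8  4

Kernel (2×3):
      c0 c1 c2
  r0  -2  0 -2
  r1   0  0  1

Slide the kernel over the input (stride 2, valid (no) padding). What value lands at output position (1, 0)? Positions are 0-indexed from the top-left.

-7

The receptive field on the input at this output position is [7 4 1 / 6 3 9]. Elementwise product with the kernel and sum: 7·-2 + 1·-2 + 9·1.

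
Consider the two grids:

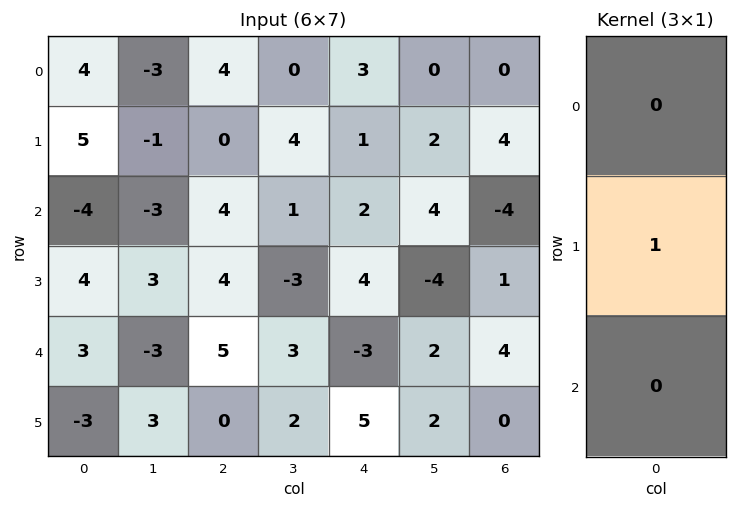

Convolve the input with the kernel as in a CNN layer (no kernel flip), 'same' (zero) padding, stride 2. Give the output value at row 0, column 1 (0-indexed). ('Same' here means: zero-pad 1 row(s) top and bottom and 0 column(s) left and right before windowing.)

4

The receptive field on the zero-padded input at this output position is [0 / 4 / 0]. Elementwise product with the kernel and sum: 4·1.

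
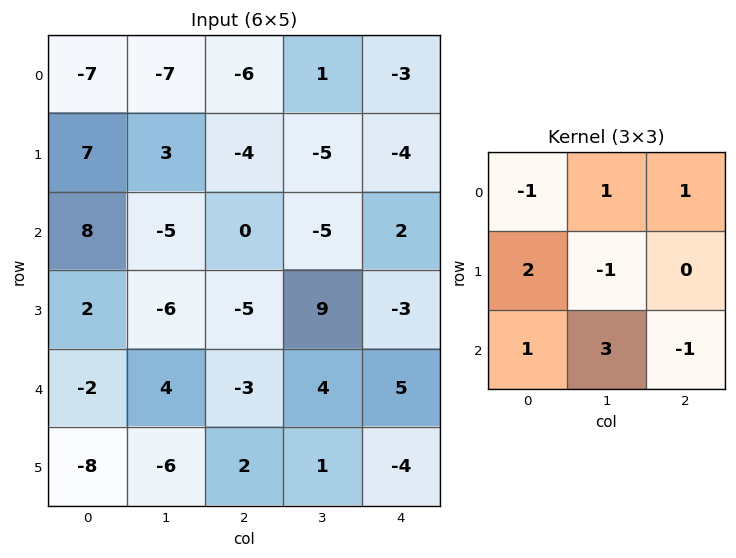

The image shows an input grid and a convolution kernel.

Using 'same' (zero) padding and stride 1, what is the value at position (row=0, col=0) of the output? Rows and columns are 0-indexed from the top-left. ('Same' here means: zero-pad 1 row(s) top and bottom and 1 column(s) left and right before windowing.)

25

The receptive field on the zero-padded input at this output position is [0 0 0 / 0 -7 -7 / 0 7 3]. Elementwise product with the kernel and sum: 0·-1 + 0·1 + 0·1 + 0·2 + -7·-1 + 0·1 + 7·3 + 3·-1.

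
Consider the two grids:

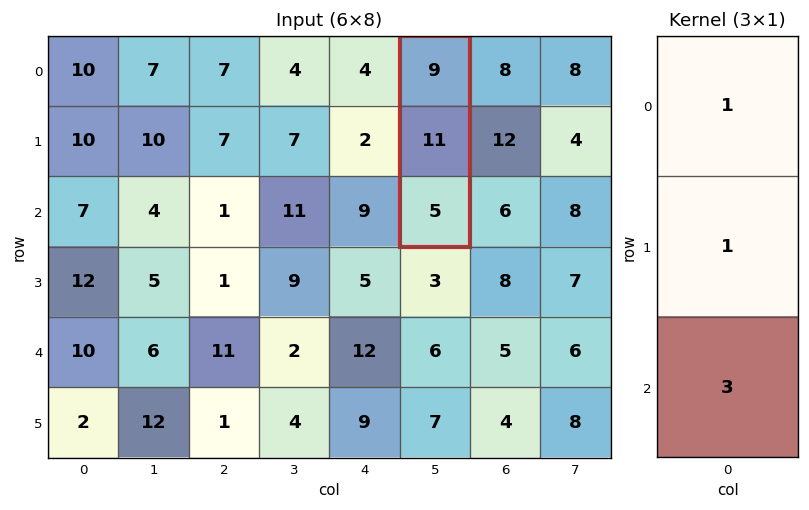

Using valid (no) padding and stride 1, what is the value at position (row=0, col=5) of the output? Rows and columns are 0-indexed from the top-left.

The receptive field on the input at this output position is [9 / 11 / 5]. Elementwise product with the kernel and sum: 9·1 + 11·1 + 5·3.

35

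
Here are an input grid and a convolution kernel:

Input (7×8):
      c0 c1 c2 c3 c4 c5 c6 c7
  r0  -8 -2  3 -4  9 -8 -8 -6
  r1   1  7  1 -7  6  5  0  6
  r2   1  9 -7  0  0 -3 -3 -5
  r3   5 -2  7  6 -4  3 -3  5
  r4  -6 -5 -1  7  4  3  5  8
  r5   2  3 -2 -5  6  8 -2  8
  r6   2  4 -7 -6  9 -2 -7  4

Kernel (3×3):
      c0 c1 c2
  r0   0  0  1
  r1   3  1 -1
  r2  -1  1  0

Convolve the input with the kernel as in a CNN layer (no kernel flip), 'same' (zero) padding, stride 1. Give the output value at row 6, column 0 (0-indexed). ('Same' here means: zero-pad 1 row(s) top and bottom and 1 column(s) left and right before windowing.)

The receptive field on the zero-padded input at this output position is [0 2 3 / 0 2 4 / 0 0 0]. Elementwise product with the kernel and sum: 3·1 + 0·3 + 2·1 + 4·-1 + 0·-1 + 0·1.

1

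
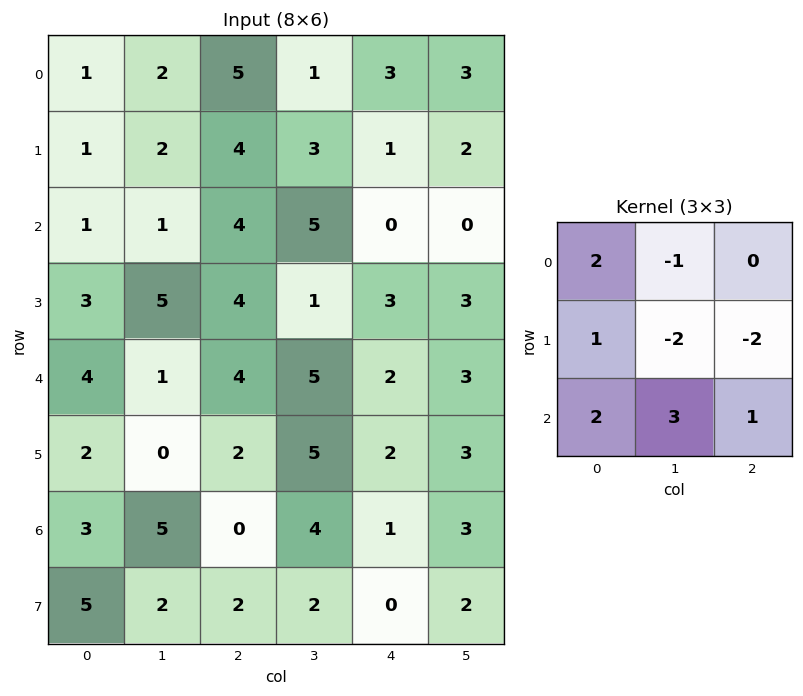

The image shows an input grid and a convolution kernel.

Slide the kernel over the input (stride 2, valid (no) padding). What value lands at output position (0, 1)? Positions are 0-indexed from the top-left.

28

The receptive field on the input at this output position is [5 1 3 / 4 3 1 / 4 5 0]. Elementwise product with the kernel and sum: 5·2 + 1·-1 + 4·1 + 3·-2 + 1·-2 + 4·2 + 5·3 + 0·1.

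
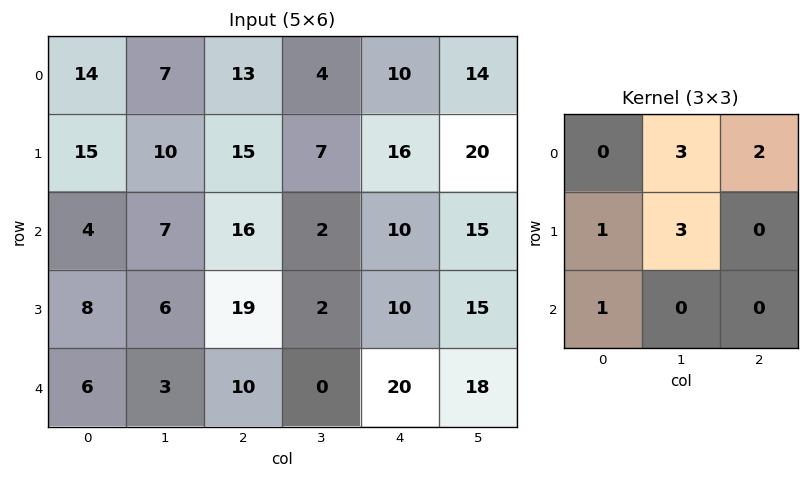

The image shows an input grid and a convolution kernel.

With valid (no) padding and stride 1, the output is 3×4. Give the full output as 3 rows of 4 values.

Output[0,0]: The receptive field on the input at this output position is [14 7 13 / 15 10 15 / 4 7 16]. Elementwise product with the kernel and sum: 7·3 + 13·2 + 15·1 + 10·3 + 4·1.
Output[0,1]: The receptive field on the input at this output position is [7 13 4 / 10 15 7 / 7 16 2]. Elementwise product with the kernel and sum: 13·3 + 4·2 + 10·1 + 15·3 + 7·1.

96 109 84 115
93 120 94 122
85 118 61 92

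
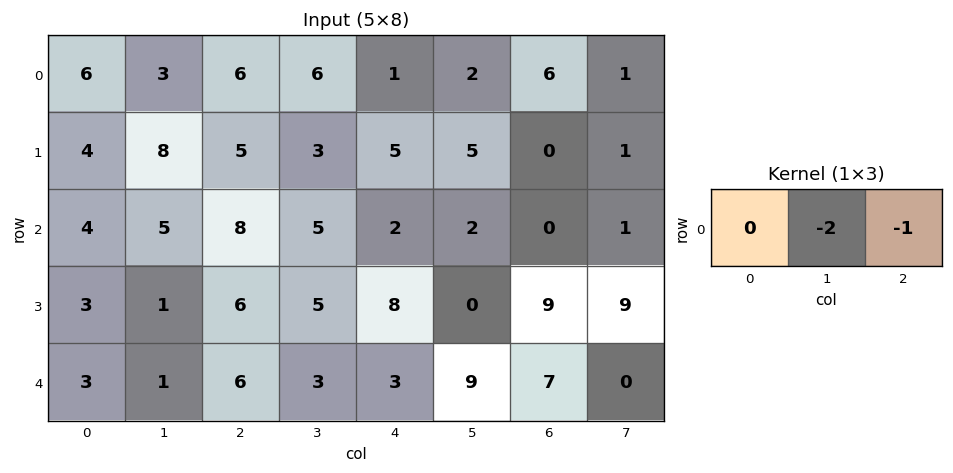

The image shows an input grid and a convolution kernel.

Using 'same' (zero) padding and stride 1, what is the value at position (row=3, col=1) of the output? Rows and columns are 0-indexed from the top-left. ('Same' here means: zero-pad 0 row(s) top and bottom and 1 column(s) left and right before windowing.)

-8

The receptive field on the zero-padded input at this output position is [3 1 6]. Elementwise product with the kernel and sum: 1·-2 + 6·-1.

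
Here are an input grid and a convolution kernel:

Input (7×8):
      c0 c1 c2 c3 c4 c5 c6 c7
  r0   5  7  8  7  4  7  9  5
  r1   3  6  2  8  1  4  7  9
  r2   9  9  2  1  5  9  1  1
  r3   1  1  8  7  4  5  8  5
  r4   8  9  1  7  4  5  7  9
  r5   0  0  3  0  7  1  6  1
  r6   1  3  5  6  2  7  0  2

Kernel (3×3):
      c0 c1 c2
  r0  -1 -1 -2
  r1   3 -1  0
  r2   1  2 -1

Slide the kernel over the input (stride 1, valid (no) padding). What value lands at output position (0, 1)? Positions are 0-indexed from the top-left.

The receptive field on the input at this output position is [7 8 7 / 6 2 8 / 9 2 1]. Elementwise product with the kernel and sum: 7·-1 + 8·-1 + 7·-2 + 6·3 + 2·-1 + 9·1 + 2·2 + 1·-1.

-1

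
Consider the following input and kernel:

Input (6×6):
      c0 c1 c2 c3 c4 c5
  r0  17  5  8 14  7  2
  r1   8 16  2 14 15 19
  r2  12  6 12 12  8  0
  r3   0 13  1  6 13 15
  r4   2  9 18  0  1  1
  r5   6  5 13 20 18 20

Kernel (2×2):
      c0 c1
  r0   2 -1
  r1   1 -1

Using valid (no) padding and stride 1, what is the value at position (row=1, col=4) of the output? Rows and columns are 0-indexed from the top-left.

19

The receptive field on the input at this output position is [15 19 / 8 0]. Elementwise product with the kernel and sum: 15·2 + 19·-1 + 8·1 + 0·-1.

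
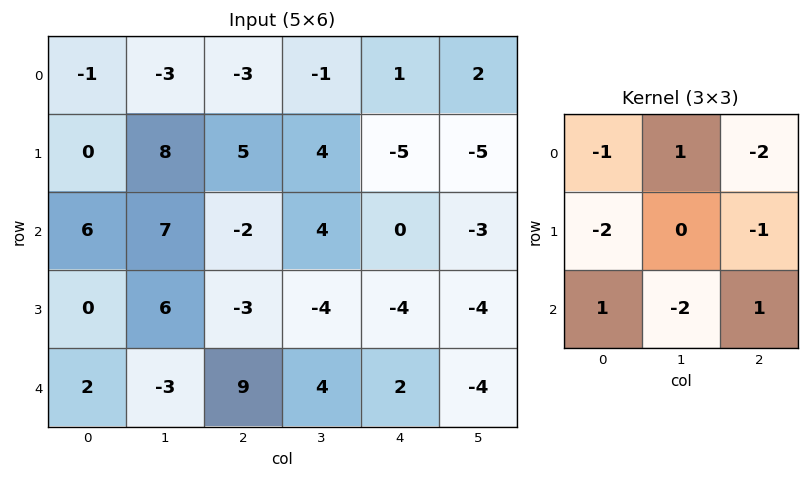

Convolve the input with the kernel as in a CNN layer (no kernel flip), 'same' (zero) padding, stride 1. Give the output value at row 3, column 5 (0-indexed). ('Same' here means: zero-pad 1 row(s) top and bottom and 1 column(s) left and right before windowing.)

The receptive field on the zero-padded input at this output position is [0 -3 0 / -4 -4 0 / 2 -4 0]. Elementwise product with the kernel and sum: 0·-1 + -3·1 + 0·-2 + -4·-2 + 0·-1 + 2·1 + -4·-2 + 0·1.

15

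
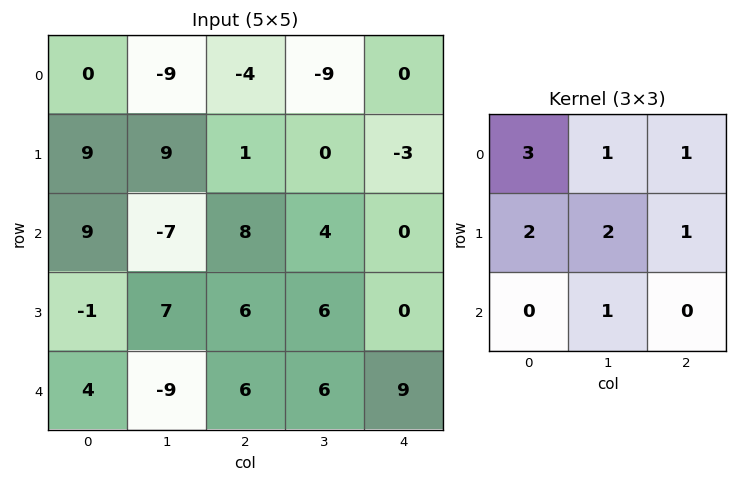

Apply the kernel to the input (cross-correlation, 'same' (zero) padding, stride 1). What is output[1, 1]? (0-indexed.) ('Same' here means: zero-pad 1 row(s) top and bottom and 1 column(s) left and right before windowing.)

The receptive field on the zero-padded input at this output position is [0 -9 -4 / 9 9 1 / 9 -7 8]. Elementwise product with the kernel and sum: 0·3 + -9·1 + -4·1 + 9·2 + 9·2 + 1·1 + -7·1.

17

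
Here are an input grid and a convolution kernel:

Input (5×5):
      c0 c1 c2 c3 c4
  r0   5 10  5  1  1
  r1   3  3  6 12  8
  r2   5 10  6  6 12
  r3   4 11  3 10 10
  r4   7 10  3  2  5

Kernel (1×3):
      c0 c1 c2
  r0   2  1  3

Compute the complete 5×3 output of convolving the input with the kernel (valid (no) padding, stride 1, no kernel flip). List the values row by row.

Output[0,0]: The receptive field on the input at this output position is [5 10 5]. Elementwise product with the kernel and sum: 5·2 + 10·1 + 5·3.

35 28 14
27 48 48
38 44 54
28 55 46
33 29 23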